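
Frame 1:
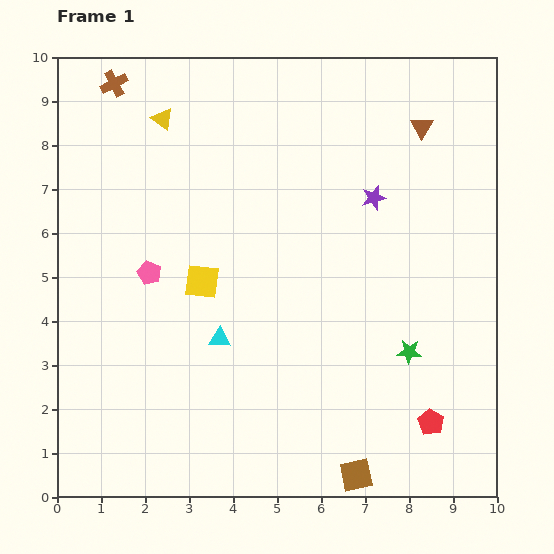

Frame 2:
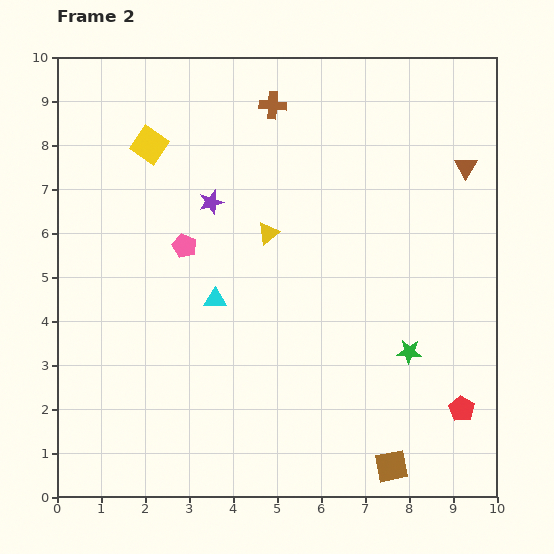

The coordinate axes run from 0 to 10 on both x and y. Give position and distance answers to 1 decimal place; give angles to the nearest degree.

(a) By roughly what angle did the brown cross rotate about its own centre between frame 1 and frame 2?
32° clockwise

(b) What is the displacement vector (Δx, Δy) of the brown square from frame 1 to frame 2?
(0.8, 0.2)

The brown square was at (6.8, 0.5) in frame 1 and (7.6, 0.7) in frame 2.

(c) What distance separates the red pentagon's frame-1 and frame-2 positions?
0.8

The red pentagon moved from (8.5, 1.7) to (9.2, 2.0), a distance of √(0.7² + 0.3²) ≈ 0.8.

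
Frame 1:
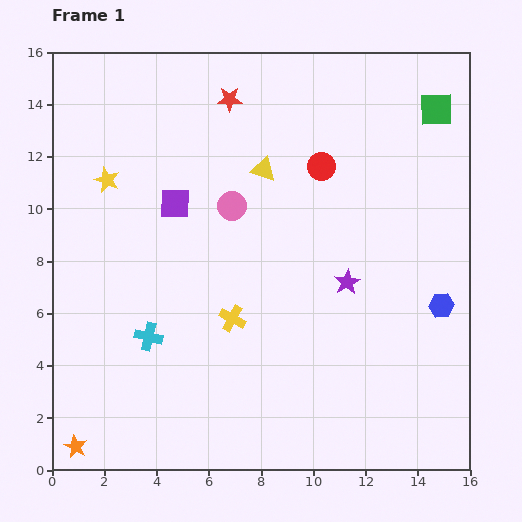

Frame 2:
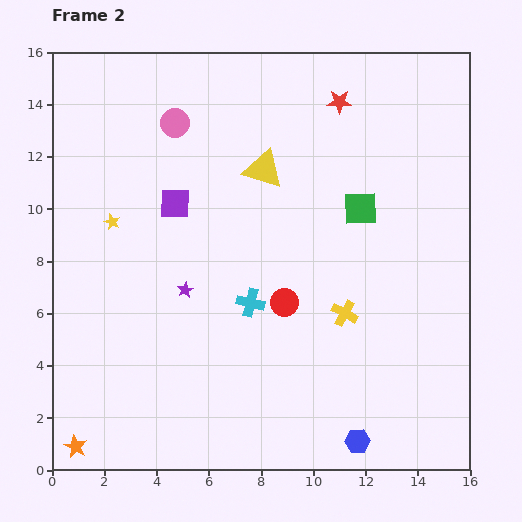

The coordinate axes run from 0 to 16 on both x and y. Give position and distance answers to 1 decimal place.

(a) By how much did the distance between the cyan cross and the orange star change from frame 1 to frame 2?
+3.7

Distance in frame 1: 5.0. Distance in frame 2: 8.7.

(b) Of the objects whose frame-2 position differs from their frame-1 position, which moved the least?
the yellow star

(moved 1.6)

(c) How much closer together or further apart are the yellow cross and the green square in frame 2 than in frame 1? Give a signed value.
-7.2

Distance in frame 1: 11.2. Distance in frame 2: 4.0.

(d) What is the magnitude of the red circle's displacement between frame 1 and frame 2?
5.4

The red circle moved from (10.3, 11.6) to (8.9, 6.4), a distance of √(1.4² + 5.2²) ≈ 5.4.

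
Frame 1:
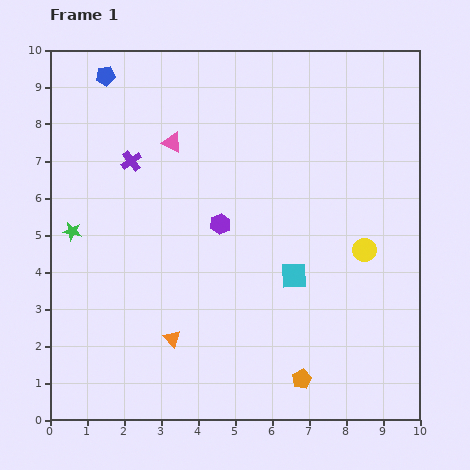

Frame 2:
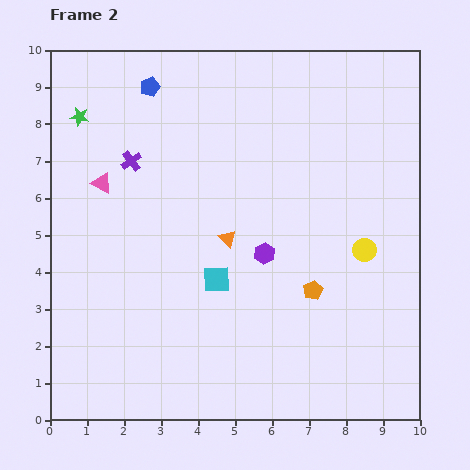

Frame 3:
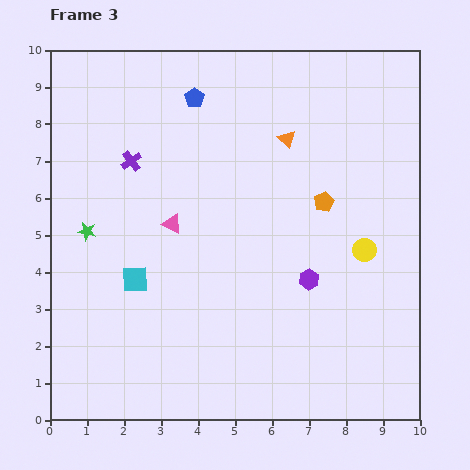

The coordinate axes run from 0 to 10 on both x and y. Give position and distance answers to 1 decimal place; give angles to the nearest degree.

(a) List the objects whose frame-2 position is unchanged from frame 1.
the yellow circle, the purple cross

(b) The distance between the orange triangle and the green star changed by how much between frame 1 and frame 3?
+2.0

Distance in frame 1: 4.0. Distance in frame 3: 6.0.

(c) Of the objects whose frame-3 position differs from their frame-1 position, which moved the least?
the green star

(moved 0.4)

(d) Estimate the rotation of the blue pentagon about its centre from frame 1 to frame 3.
30° counter-clockwise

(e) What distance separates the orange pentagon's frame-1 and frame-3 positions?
4.8

The orange pentagon moved from (6.8, 1.1) to (7.4, 5.9), a distance of √(0.6² + 4.8²) ≈ 4.8.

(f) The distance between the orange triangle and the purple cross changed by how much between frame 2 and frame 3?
+0.9

Distance in frame 2: 3.3. Distance in frame 3: 4.2.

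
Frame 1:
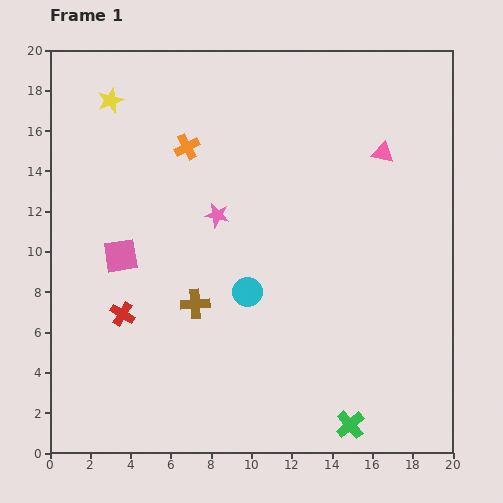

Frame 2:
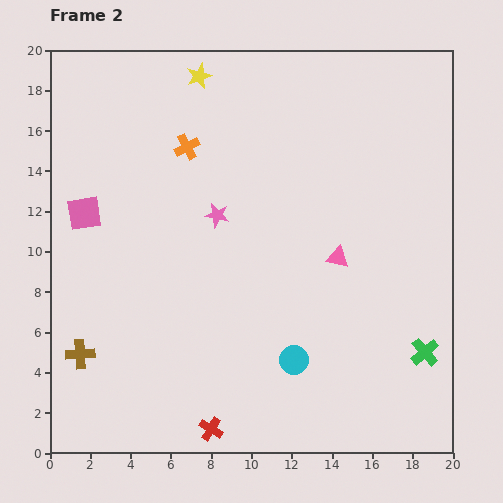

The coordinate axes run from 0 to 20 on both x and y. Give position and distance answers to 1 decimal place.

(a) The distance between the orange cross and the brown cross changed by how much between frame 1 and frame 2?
+3.8

Distance in frame 1: 7.8. Distance in frame 2: 11.6.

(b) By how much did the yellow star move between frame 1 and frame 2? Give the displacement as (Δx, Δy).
(4.4, 1.2)

The yellow star was at (3.0, 17.5) in frame 1 and (7.4, 18.7) in frame 2.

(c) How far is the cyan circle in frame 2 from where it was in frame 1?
4.1

The cyan circle moved from (9.8, 8.0) to (12.1, 4.6), a distance of √(2.3² + 3.4²) ≈ 4.1.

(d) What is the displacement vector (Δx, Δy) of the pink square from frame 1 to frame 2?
(-1.8, 2.1)

The pink square was at (3.5, 9.8) in frame 1 and (1.7, 11.9) in frame 2.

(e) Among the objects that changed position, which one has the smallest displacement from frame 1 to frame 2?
the pink square

(moved 2.8)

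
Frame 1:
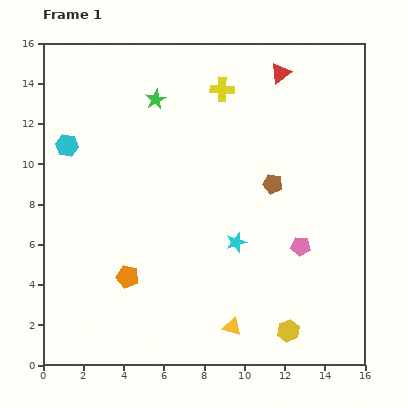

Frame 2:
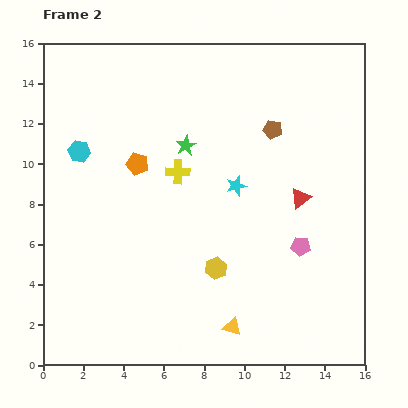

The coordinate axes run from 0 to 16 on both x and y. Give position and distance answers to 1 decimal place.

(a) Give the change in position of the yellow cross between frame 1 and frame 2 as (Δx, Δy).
(-2.2, -4.1)

The yellow cross was at (8.9, 13.7) in frame 1 and (6.7, 9.6) in frame 2.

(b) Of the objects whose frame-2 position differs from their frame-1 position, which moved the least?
the cyan hexagon

(moved 0.7)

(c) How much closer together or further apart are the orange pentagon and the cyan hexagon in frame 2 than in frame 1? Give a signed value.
-4.2

Distance in frame 1: 7.2. Distance in frame 2: 3.0.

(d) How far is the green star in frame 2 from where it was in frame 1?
2.7

The green star moved from (5.6, 13.2) to (7.1, 10.9), a distance of √(1.5² + 2.3²) ≈ 2.7.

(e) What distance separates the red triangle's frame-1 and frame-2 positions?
6.3

The red triangle moved from (11.8, 14.5) to (12.8, 8.3), a distance of √(1.0² + 6.2²) ≈ 6.3.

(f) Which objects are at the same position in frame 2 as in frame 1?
the pink pentagon, the yellow triangle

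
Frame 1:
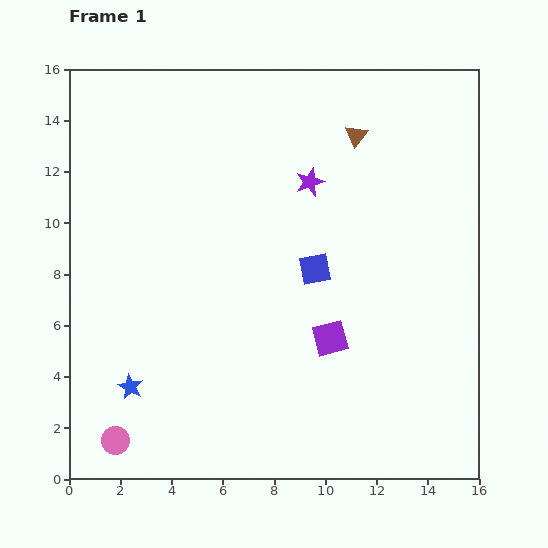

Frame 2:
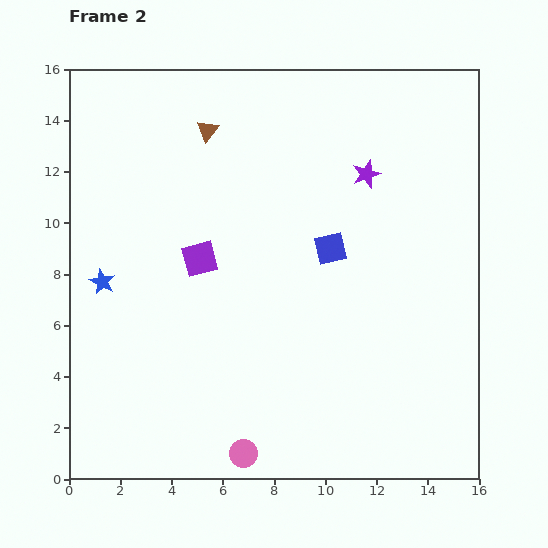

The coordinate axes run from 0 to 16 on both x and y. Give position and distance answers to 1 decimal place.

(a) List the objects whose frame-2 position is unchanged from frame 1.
none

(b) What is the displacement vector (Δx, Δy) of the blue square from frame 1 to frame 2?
(0.6, 0.8)

The blue square was at (9.6, 8.2) in frame 1 and (10.2, 9.0) in frame 2.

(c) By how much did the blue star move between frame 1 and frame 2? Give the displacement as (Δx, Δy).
(-1.1, 4.1)

The blue star was at (2.4, 3.6) in frame 1 and (1.3, 7.7) in frame 2.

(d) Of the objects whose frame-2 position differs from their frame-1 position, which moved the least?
the blue square

(moved 1.0)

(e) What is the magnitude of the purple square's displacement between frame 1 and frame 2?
6.0

The purple square moved from (10.2, 5.5) to (5.1, 8.6), a distance of √(5.1² + 3.1²) ≈ 6.0.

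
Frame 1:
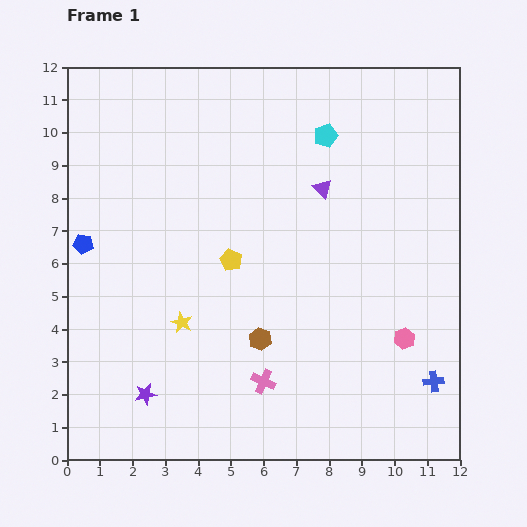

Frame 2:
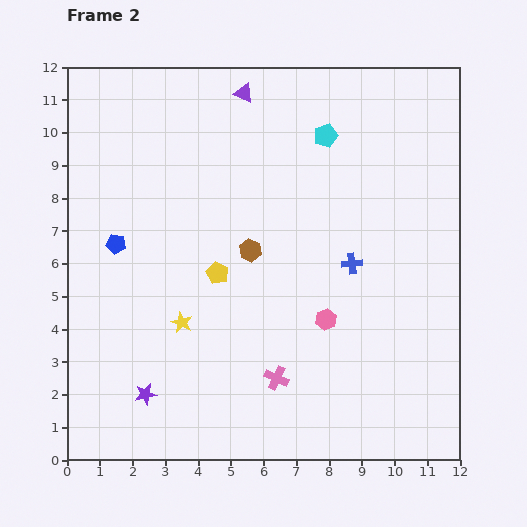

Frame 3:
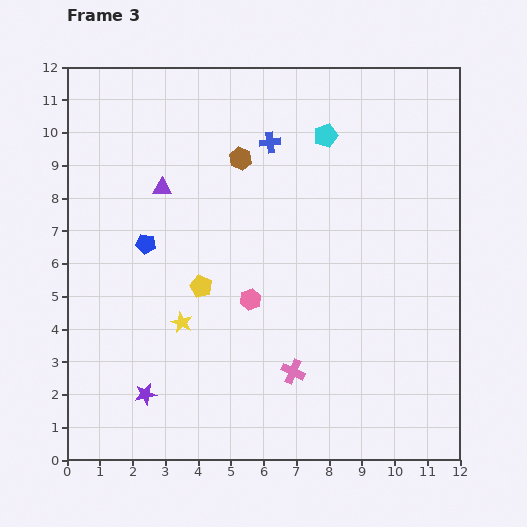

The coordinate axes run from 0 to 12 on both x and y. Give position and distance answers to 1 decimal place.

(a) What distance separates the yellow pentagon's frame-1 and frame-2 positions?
0.6

The yellow pentagon moved from (5.0, 6.1) to (4.6, 5.7), a distance of √(0.4² + 0.4²) ≈ 0.6.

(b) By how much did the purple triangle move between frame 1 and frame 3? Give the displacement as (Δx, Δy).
(-4.9, 0.0)

The purple triangle was at (7.8, 8.3) in frame 1 and (2.9, 8.3) in frame 3.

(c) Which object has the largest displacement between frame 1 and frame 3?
the blue cross

(moved 8.8; next 5.5)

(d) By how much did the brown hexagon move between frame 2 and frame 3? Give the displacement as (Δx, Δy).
(-0.3, 2.8)

The brown hexagon was at (5.6, 6.4) in frame 2 and (5.3, 9.2) in frame 3.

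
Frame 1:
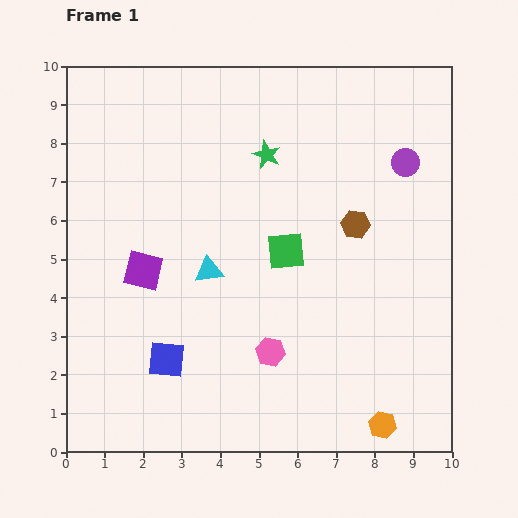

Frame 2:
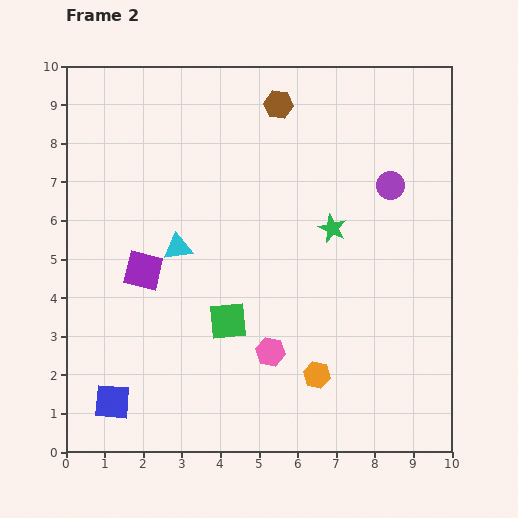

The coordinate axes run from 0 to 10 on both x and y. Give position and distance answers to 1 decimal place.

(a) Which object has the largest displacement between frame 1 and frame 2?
the brown hexagon

(moved 3.7; next 2.5)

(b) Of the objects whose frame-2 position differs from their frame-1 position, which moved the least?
the purple circle

(moved 0.7)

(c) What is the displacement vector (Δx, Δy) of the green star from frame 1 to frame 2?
(1.7, -1.9)

The green star was at (5.2, 7.7) in frame 1 and (6.9, 5.8) in frame 2.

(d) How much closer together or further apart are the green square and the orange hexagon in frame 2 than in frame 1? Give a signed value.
-2.4

Distance in frame 1: 5.1. Distance in frame 2: 2.7.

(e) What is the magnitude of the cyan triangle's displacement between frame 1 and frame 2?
1.0

The cyan triangle moved from (3.7, 4.7) to (2.9, 5.3), a distance of √(0.8² + 0.6²) ≈ 1.0.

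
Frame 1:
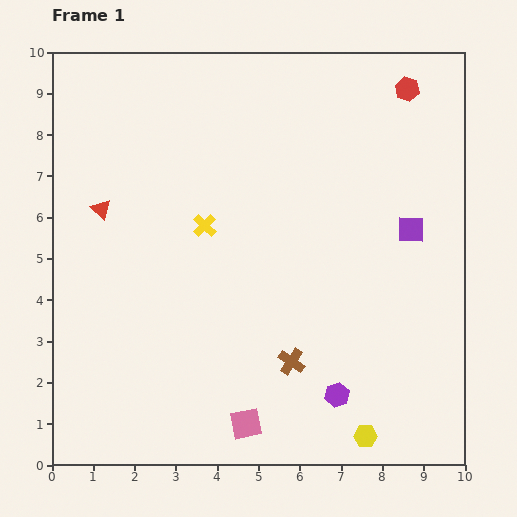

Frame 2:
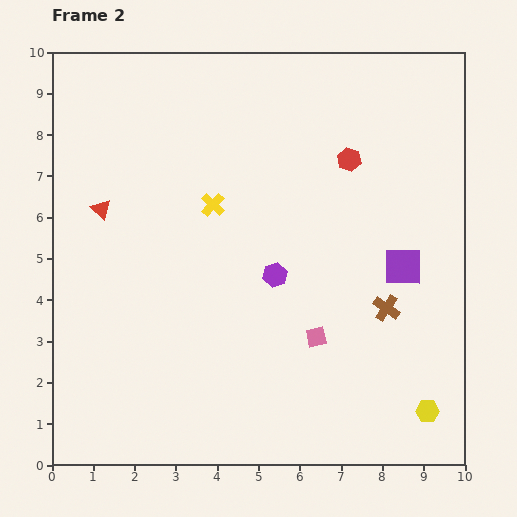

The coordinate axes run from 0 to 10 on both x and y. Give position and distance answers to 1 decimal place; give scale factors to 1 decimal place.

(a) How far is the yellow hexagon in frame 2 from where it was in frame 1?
1.6

The yellow hexagon moved from (7.6, 0.7) to (9.1, 1.3), a distance of √(1.5² + 0.6²) ≈ 1.6.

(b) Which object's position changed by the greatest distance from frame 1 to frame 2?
the purple hexagon

(moved 3.3; next 2.7)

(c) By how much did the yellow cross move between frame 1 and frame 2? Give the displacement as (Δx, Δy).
(0.2, 0.5)

The yellow cross was at (3.7, 5.8) in frame 1 and (3.9, 6.3) in frame 2.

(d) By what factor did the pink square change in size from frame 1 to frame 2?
0.7×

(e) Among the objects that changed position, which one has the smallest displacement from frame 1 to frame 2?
the yellow cross

(moved 0.5)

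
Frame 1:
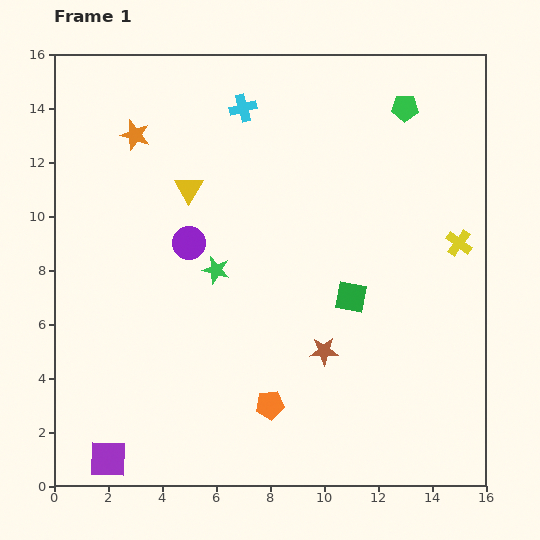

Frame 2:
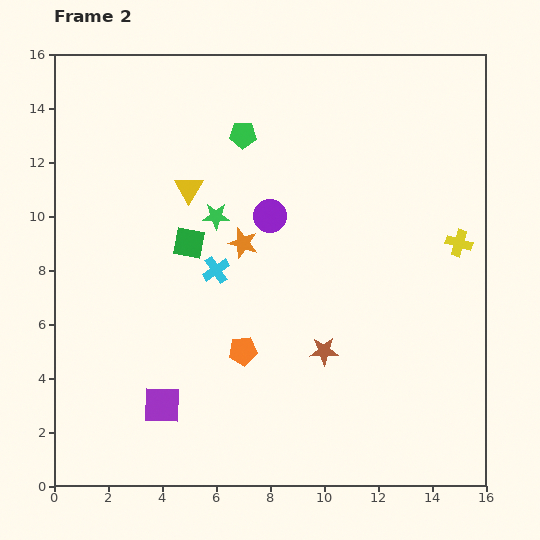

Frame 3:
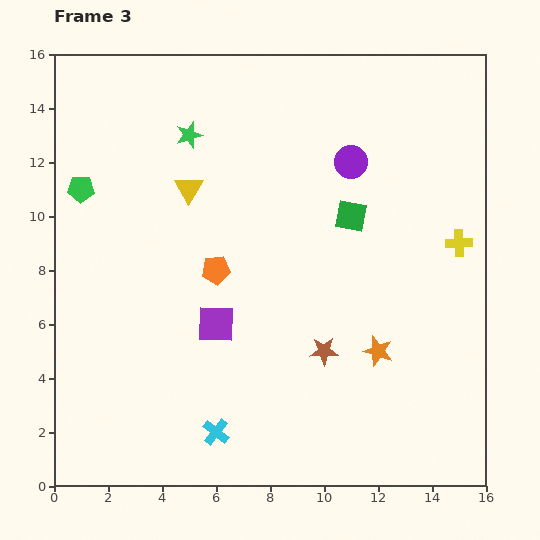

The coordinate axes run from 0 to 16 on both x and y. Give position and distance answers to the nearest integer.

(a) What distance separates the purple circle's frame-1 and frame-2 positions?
3

The purple circle moved from (5, 9) to (8, 10), a distance of √(3² + 1²) ≈ 3.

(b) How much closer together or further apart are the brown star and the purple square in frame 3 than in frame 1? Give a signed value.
-5

Distance in frame 1: 9. Distance in frame 3: 4.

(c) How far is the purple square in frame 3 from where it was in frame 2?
4

The purple square moved from (4, 3) to (6, 6), a distance of √(2² + 3²) ≈ 4.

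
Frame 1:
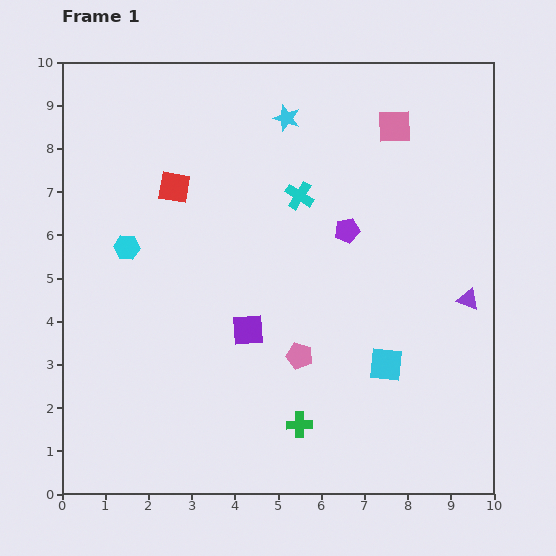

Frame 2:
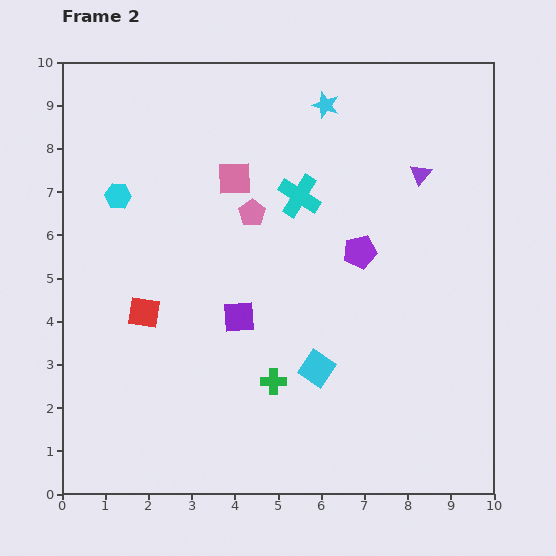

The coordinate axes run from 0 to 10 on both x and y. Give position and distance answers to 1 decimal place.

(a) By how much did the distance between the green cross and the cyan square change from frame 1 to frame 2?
-1.4

Distance in frame 1: 2.4. Distance in frame 2: 1.0.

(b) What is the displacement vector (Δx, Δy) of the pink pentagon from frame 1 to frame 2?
(-1.1, 3.3)

The pink pentagon was at (5.5, 3.2) in frame 1 and (4.4, 6.5) in frame 2.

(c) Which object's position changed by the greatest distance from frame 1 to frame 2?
the pink square

(moved 3.9; next 3.5)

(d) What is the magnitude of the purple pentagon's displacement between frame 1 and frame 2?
0.6

The purple pentagon moved from (6.6, 6.1) to (6.9, 5.6), a distance of √(0.3² + 0.5²) ≈ 0.6.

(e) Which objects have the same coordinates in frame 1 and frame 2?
the cyan cross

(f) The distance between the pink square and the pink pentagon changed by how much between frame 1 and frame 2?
-4.8

Distance in frame 1: 5.7. Distance in frame 2: 0.9.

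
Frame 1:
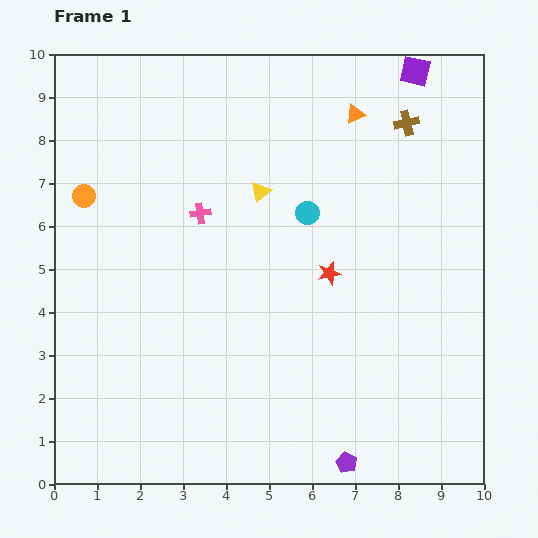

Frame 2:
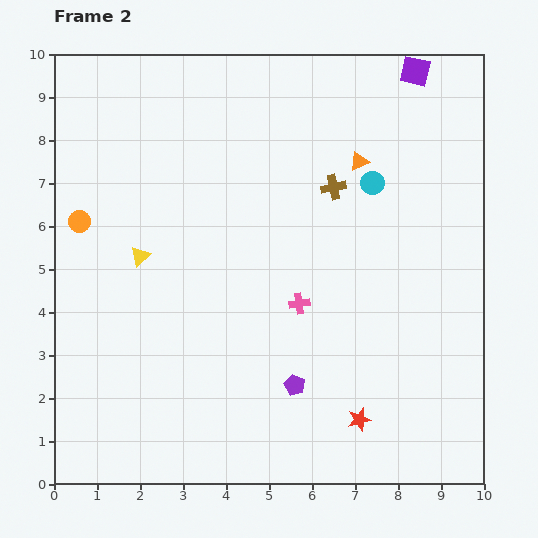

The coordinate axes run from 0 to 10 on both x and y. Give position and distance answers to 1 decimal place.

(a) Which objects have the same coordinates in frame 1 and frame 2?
the purple square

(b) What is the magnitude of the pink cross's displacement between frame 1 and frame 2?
3.1

The pink cross moved from (3.4, 6.3) to (5.7, 4.2), a distance of √(2.3² + 2.1²) ≈ 3.1.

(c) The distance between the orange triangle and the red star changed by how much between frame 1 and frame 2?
+2.3

Distance in frame 1: 3.7. Distance in frame 2: 6.0.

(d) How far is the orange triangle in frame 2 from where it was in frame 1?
1.1

The orange triangle moved from (7.0, 8.6) to (7.1, 7.5), a distance of √(0.1² + 1.1²) ≈ 1.1.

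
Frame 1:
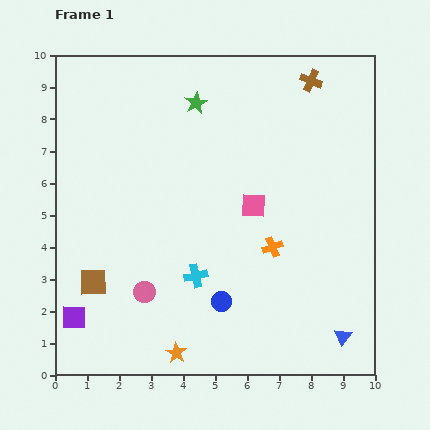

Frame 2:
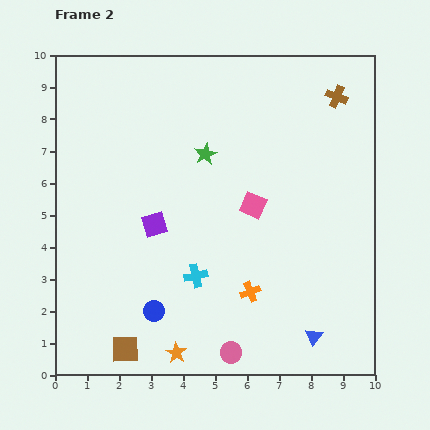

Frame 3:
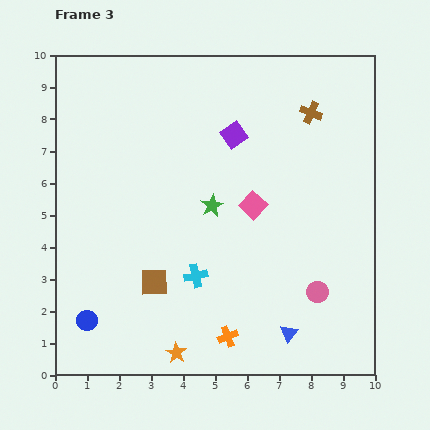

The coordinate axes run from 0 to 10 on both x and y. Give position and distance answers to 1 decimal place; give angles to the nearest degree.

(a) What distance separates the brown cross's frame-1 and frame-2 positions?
0.9

The brown cross moved from (8.0, 9.2) to (8.8, 8.7), a distance of √(0.8² + 0.5²) ≈ 0.9.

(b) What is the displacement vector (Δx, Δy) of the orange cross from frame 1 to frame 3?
(-1.4, -2.8)

The orange cross was at (6.8, 4.0) in frame 1 and (5.4, 1.2) in frame 3.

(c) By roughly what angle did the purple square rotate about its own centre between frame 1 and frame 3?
35° counter-clockwise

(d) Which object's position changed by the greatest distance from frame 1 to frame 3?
the purple square

(moved 7.6; next 5.4)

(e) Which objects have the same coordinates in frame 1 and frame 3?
the orange star, the cyan cross, the pink square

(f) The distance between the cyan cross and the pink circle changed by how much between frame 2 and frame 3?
+1.2

Distance in frame 2: 2.6. Distance in frame 3: 3.8.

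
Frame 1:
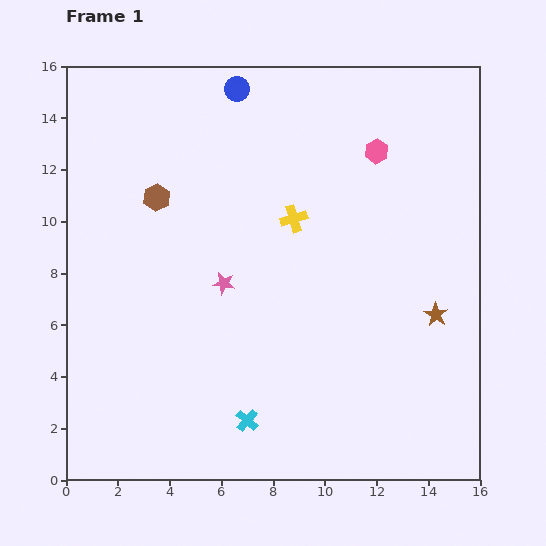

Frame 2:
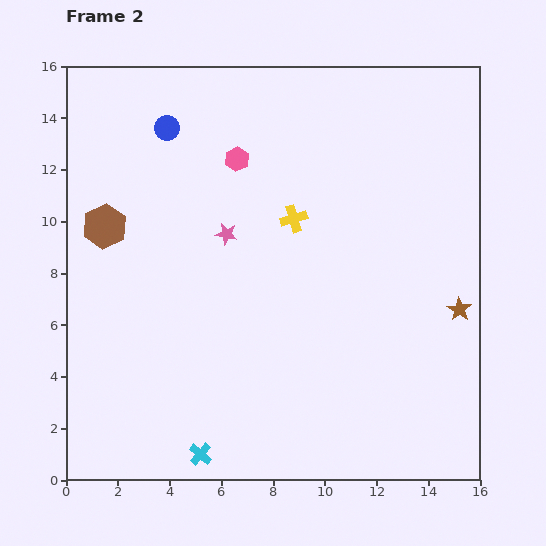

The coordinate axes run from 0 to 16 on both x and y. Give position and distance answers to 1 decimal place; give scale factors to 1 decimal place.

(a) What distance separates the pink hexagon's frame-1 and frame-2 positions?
5.4

The pink hexagon moved from (12.0, 12.7) to (6.6, 12.4), a distance of √(5.4² + 0.3²) ≈ 5.4.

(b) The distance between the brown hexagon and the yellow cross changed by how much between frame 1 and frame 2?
+1.9

Distance in frame 1: 5.4. Distance in frame 2: 7.3.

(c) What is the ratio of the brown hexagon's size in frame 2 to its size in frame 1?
1.6×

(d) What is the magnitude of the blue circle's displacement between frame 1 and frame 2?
3.1

The blue circle moved from (6.6, 15.1) to (3.9, 13.6), a distance of √(2.7² + 1.5²) ≈ 3.1.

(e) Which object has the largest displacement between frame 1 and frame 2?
the pink hexagon

(moved 5.4; next 3.1)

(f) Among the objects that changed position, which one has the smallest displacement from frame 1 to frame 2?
the brown star

(moved 0.9)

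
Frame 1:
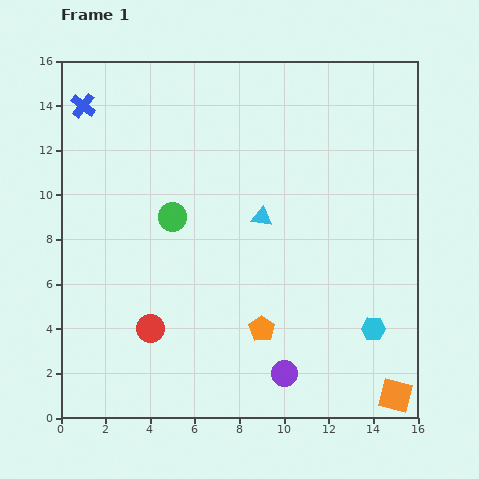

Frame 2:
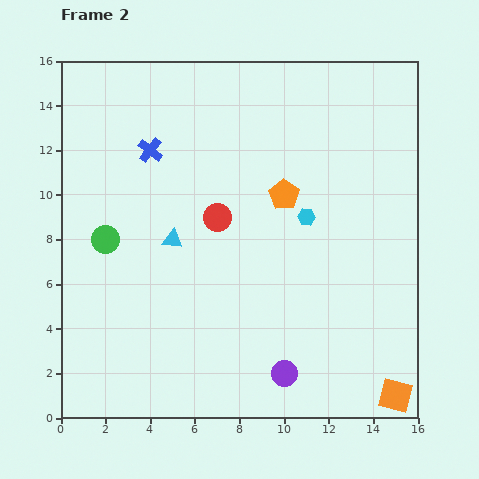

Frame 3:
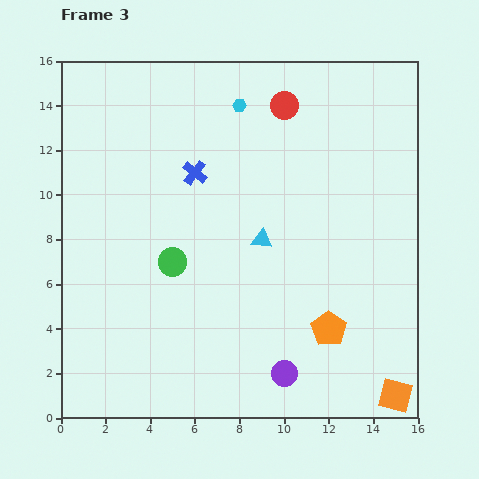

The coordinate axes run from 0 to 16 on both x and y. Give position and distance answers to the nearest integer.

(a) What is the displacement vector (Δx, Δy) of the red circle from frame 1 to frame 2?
(3, 5)

The red circle was at (4, 4) in frame 1 and (7, 9) in frame 2.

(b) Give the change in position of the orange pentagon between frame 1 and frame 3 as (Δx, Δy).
(3, 0)

The orange pentagon was at (9, 4) in frame 1 and (12, 4) in frame 3.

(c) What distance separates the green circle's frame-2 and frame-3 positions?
3

The green circle moved from (2, 8) to (5, 7), a distance of √(3² + 1²) ≈ 3.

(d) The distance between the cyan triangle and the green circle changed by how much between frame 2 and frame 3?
+1

Distance in frame 2: 3. Distance in frame 3: 4.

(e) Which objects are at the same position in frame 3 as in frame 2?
the purple circle, the orange square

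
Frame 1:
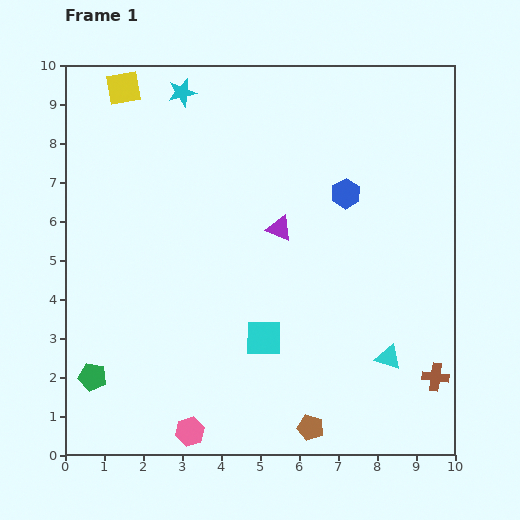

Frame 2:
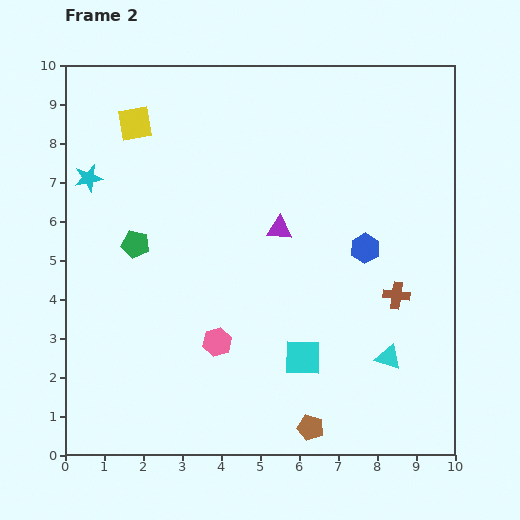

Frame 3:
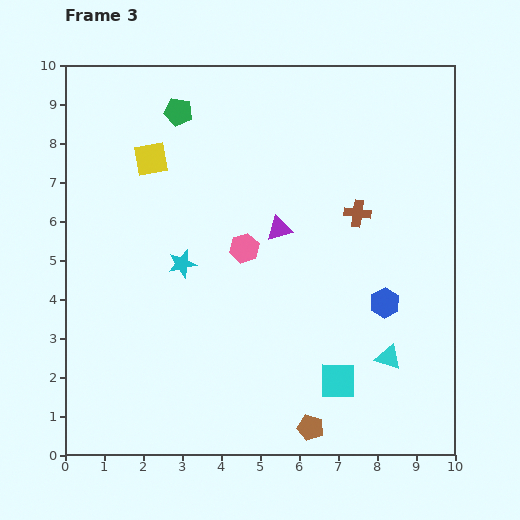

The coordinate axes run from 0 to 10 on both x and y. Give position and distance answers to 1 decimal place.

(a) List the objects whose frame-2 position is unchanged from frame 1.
the brown pentagon, the purple triangle, the cyan triangle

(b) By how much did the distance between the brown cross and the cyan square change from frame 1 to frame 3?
-0.2

Distance in frame 1: 4.5. Distance in frame 3: 4.3.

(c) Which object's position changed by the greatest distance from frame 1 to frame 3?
the green pentagon

(moved 7.1; next 4.9)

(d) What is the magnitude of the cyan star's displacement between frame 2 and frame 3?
3.3

The cyan star moved from (0.6, 7.1) to (3.0, 4.9), a distance of √(2.4² + 2.2²) ≈ 3.3.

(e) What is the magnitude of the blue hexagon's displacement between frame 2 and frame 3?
1.5

The blue hexagon moved from (7.7, 5.3) to (8.2, 3.9), a distance of √(0.5² + 1.4²) ≈ 1.5.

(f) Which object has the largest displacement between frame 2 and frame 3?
the green pentagon

(moved 3.6; next 3.3)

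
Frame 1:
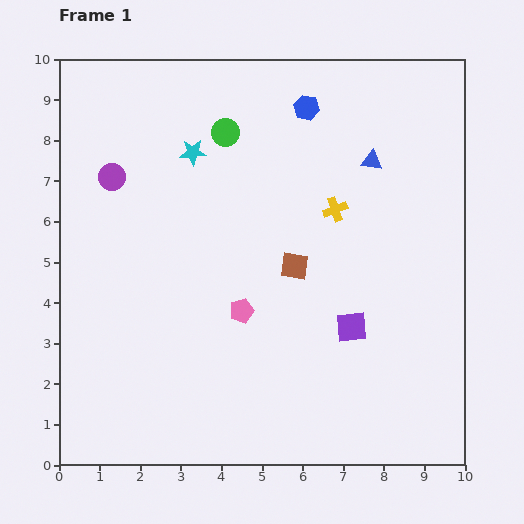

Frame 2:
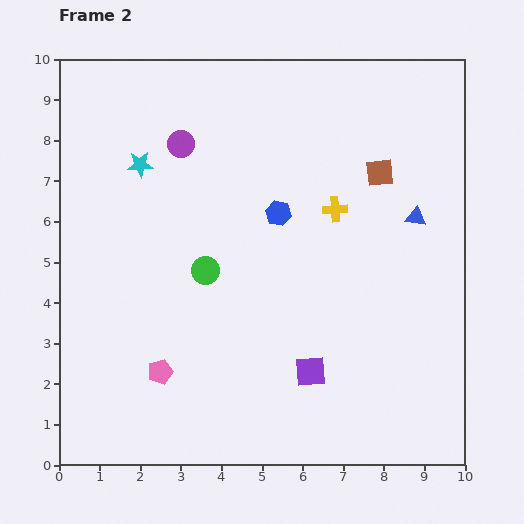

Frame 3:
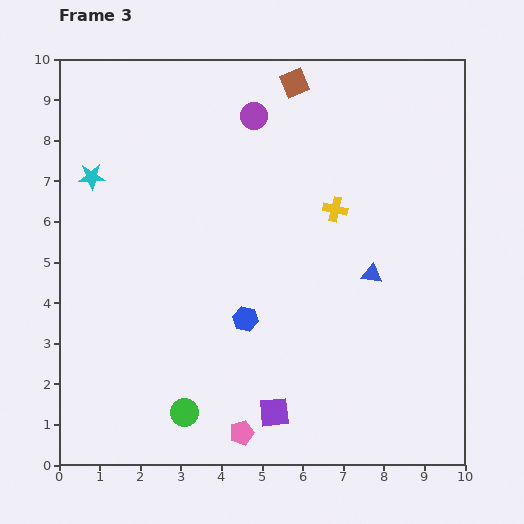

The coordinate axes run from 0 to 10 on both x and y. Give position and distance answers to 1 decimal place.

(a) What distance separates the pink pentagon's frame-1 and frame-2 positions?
2.5

The pink pentagon moved from (4.5, 3.8) to (2.5, 2.3), a distance of √(2.0² + 1.5²) ≈ 2.5.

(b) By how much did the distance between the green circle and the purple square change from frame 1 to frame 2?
-2.1

Distance in frame 1: 5.7. Distance in frame 2: 3.6.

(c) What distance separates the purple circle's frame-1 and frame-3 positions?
3.8

The purple circle moved from (1.3, 7.1) to (4.8, 8.6), a distance of √(3.5² + 1.5²) ≈ 3.8.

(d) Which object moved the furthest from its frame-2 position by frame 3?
the green circle

(moved 3.5; next 3.0)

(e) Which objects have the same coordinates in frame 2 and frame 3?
the yellow cross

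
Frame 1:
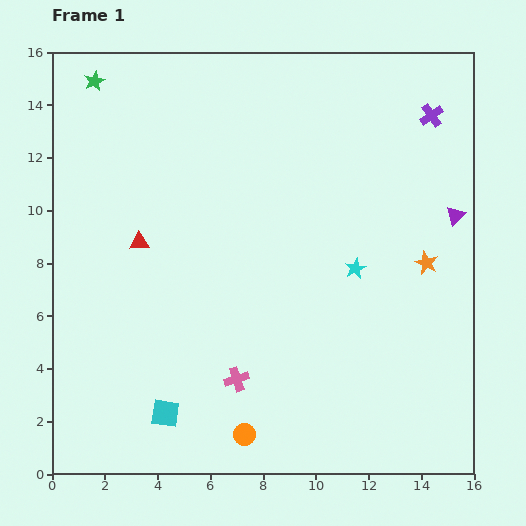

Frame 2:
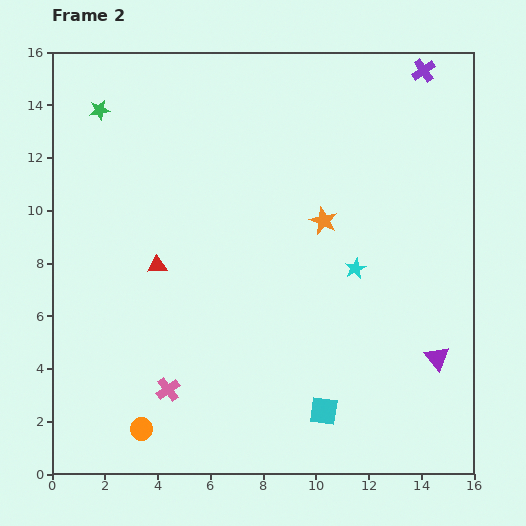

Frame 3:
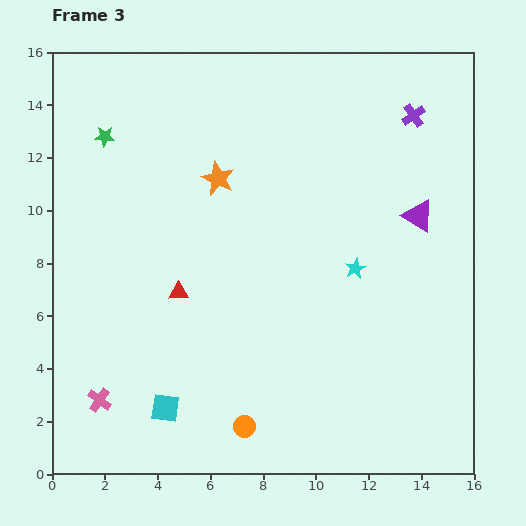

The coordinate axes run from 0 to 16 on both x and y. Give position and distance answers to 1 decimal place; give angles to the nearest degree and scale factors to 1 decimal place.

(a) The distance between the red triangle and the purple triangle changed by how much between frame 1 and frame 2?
-0.8

Distance in frame 1: 12.0. Distance in frame 2: 11.2.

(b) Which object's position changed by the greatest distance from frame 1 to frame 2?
the cyan square

(moved 6.0; next 5.4)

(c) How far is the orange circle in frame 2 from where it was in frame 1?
3.9

The orange circle moved from (7.3, 1.5) to (3.4, 1.7), a distance of √(3.9² + 0.2²) ≈ 3.9.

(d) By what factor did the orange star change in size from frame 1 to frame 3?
1.4×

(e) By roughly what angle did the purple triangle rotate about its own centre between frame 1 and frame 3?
42° counter-clockwise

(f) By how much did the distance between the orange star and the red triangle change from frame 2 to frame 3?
-1.9

Distance in frame 2: 6.5. Distance in frame 3: 4.6.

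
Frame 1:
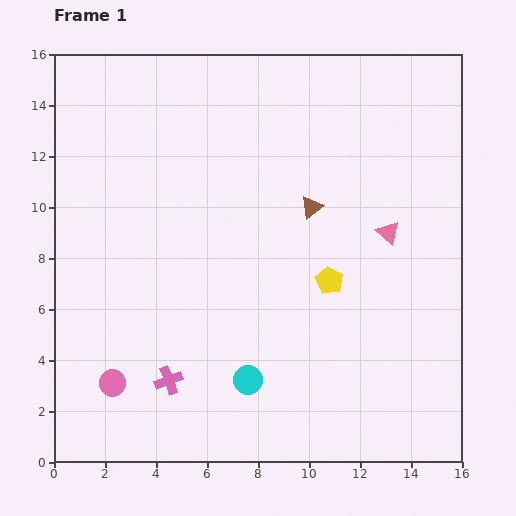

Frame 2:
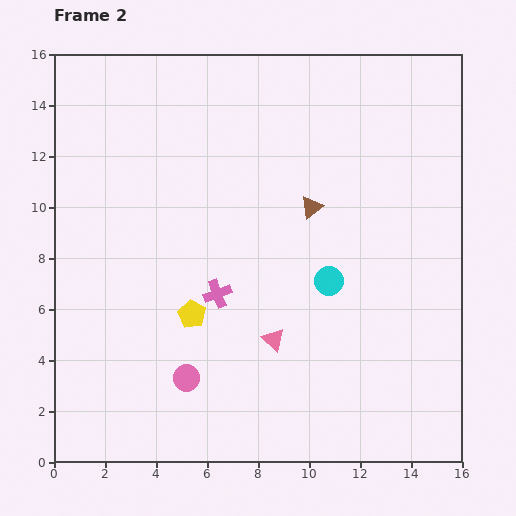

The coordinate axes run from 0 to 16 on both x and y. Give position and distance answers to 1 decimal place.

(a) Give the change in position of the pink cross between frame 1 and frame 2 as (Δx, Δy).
(1.9, 3.4)

The pink cross was at (4.5, 3.2) in frame 1 and (6.4, 6.6) in frame 2.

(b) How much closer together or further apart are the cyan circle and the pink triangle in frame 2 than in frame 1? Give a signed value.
-4.8

Distance in frame 1: 8.0. Distance in frame 2: 3.2.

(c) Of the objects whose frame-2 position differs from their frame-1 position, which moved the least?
the pink circle

(moved 2.9)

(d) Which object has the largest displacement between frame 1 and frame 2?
the pink triangle

(moved 6.2; next 5.6)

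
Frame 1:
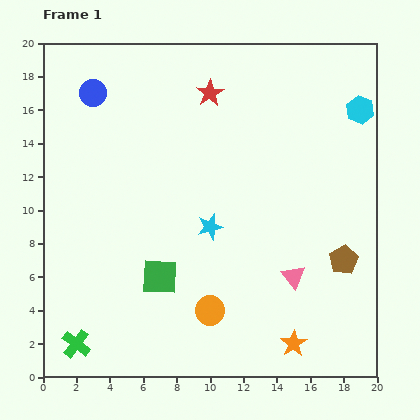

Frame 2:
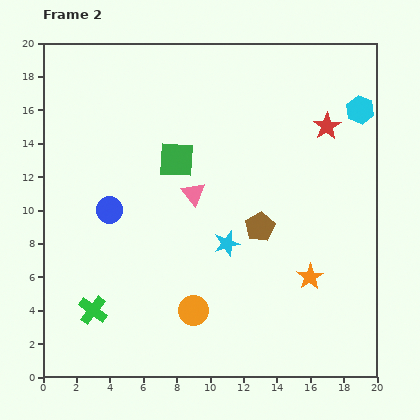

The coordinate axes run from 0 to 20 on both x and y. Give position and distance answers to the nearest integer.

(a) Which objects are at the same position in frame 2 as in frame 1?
the cyan hexagon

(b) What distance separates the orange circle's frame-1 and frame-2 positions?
1

The orange circle moved from (10, 4) to (9, 4), a distance of √(1² + 0²) ≈ 1.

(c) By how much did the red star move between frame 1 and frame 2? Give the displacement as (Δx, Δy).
(7, -2)

The red star was at (10, 17) in frame 1 and (17, 15) in frame 2.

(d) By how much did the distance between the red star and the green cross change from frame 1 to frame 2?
+1

Distance in frame 1: 17. Distance in frame 2: 18.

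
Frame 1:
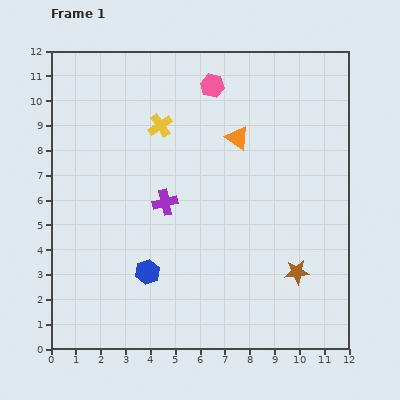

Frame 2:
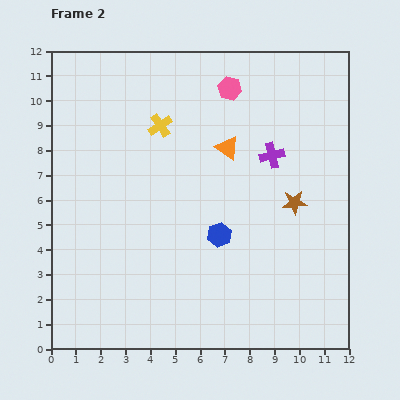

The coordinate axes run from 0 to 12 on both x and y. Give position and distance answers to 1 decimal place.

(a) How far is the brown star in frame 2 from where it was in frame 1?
2.8

The brown star moved from (9.9, 3.1) to (9.8, 5.9), a distance of √(0.1² + 2.8²) ≈ 2.8.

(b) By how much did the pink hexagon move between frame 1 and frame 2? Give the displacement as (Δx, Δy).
(0.7, -0.1)

The pink hexagon was at (6.5, 10.6) in frame 1 and (7.2, 10.5) in frame 2.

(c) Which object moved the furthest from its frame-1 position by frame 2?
the purple cross

(moved 4.7; next 3.3)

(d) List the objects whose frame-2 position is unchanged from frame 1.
the yellow cross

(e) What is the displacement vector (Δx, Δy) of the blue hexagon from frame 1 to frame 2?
(2.9, 1.5)

The blue hexagon was at (3.9, 3.1) in frame 1 and (6.8, 4.6) in frame 2.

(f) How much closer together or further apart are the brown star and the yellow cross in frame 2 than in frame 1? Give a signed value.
-1.9

Distance in frame 1: 8.1. Distance in frame 2: 6.2.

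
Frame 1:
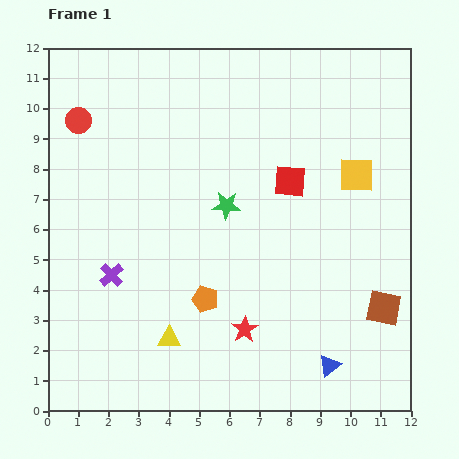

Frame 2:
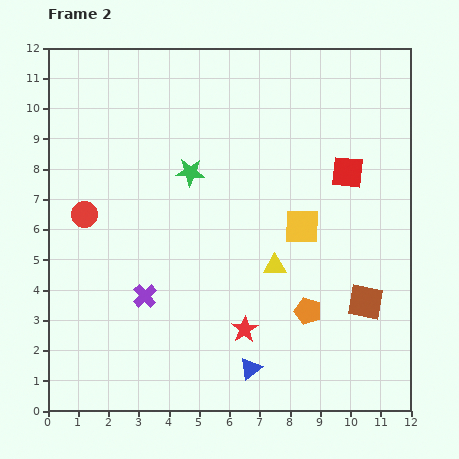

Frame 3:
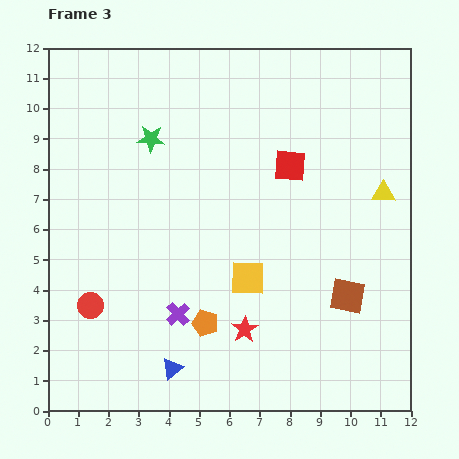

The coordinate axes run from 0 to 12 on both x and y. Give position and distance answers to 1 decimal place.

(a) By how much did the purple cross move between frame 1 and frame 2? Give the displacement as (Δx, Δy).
(1.1, -0.7)

The purple cross was at (2.1, 4.5) in frame 1 and (3.2, 3.8) in frame 2.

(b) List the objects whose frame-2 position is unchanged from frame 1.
the red star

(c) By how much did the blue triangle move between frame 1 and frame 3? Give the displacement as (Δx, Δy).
(-5.2, -0.1)

The blue triangle was at (9.3, 1.5) in frame 1 and (4.1, 1.4) in frame 3.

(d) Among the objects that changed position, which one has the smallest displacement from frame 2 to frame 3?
the brown square

(moved 0.6)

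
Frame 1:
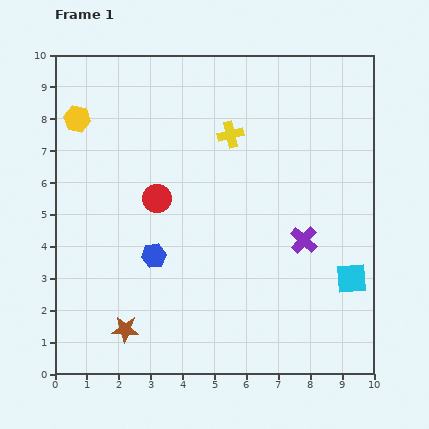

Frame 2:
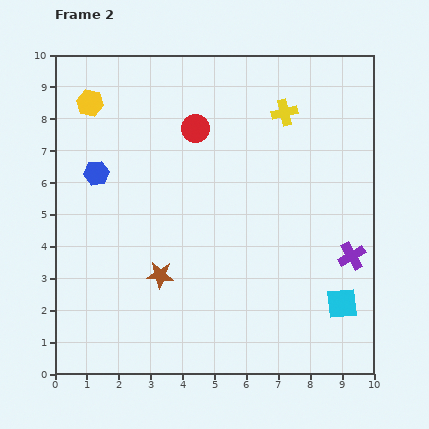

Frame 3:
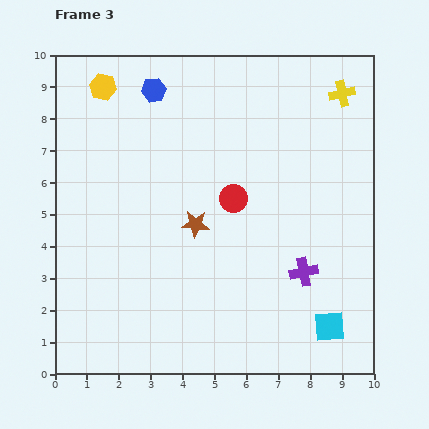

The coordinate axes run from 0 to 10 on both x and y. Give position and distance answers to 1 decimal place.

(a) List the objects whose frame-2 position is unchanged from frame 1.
none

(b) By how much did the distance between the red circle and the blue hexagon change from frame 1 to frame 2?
+1.6

Distance in frame 1: 1.8. Distance in frame 2: 3.4.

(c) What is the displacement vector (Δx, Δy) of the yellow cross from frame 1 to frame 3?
(3.5, 1.3)

The yellow cross was at (5.5, 7.5) in frame 1 and (9.0, 8.8) in frame 3.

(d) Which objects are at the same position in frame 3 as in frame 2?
none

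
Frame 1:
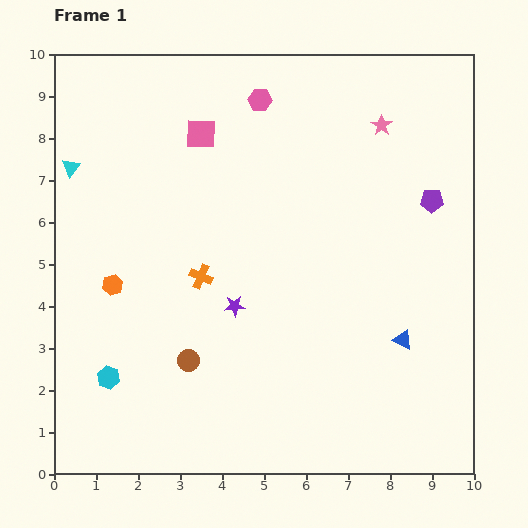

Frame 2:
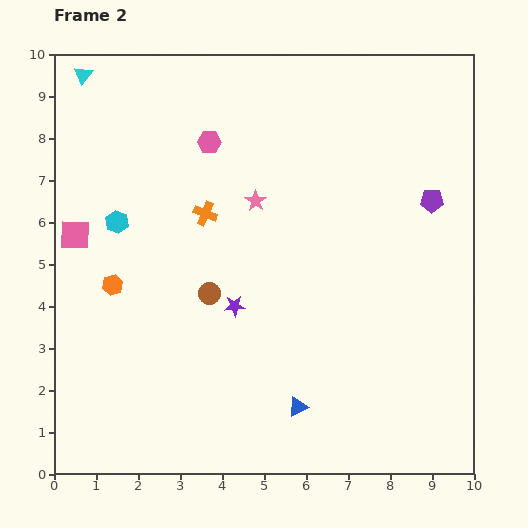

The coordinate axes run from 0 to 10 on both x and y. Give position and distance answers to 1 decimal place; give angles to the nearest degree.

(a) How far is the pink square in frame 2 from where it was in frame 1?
3.8

The pink square moved from (3.5, 8.1) to (0.5, 5.7), a distance of √(3.0² + 2.4²) ≈ 3.8.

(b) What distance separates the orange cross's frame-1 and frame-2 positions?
1.5

The orange cross moved from (3.5, 4.7) to (3.6, 6.2), a distance of √(0.1² + 1.5²) ≈ 1.5.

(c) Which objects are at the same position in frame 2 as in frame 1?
the purple pentagon, the purple star, the orange hexagon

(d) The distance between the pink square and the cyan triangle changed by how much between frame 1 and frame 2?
+0.6

Distance in frame 1: 3.2. Distance in frame 2: 3.8.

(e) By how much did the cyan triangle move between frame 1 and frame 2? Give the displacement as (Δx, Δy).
(0.3, 2.2)

The cyan triangle was at (0.4, 7.3) in frame 1 and (0.7, 9.5) in frame 2.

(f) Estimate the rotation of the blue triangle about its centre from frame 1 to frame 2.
53° counter-clockwise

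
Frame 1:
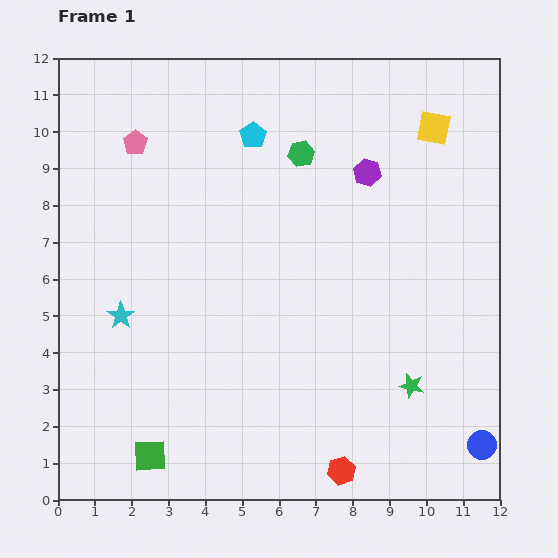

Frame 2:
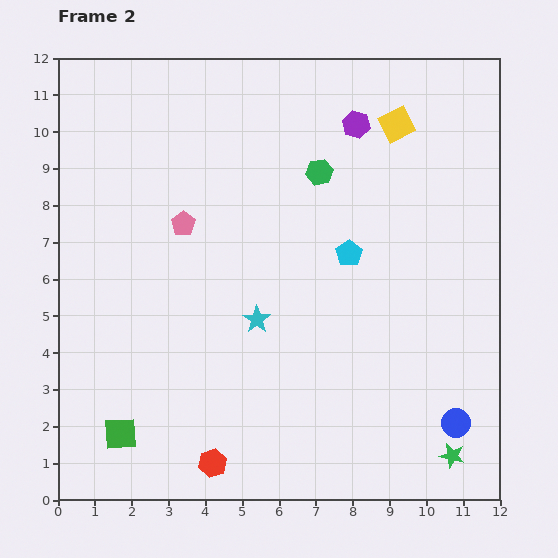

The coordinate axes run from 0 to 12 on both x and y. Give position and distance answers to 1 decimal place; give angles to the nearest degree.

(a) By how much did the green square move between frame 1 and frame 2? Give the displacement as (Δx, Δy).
(-0.8, 0.6)

The green square was at (2.5, 1.2) in frame 1 and (1.7, 1.8) in frame 2.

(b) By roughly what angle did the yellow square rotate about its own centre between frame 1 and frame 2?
38° counter-clockwise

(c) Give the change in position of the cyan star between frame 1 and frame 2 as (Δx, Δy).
(3.7, -0.1)

The cyan star was at (1.7, 5.0) in frame 1 and (5.4, 4.9) in frame 2.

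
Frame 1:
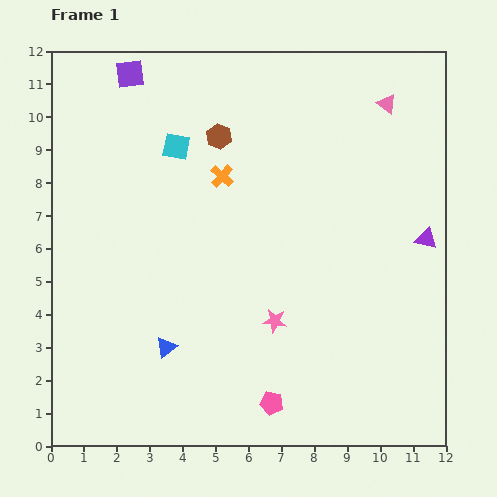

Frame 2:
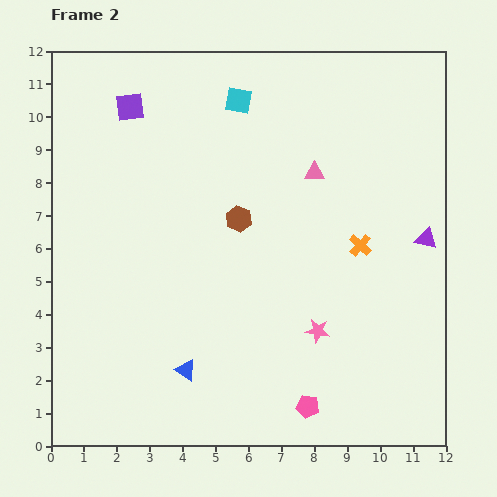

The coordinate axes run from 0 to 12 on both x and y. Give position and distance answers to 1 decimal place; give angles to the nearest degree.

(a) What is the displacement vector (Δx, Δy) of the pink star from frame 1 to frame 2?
(1.3, -0.3)

The pink star was at (6.8, 3.8) in frame 1 and (8.1, 3.5) in frame 2.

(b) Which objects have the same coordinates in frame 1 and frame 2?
the purple triangle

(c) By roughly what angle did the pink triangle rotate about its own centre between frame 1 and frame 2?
37° counter-clockwise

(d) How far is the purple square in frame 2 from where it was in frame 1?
1.0

The purple square moved from (2.4, 11.3) to (2.4, 10.3), a distance of √(0.0² + 1.0²) ≈ 1.0.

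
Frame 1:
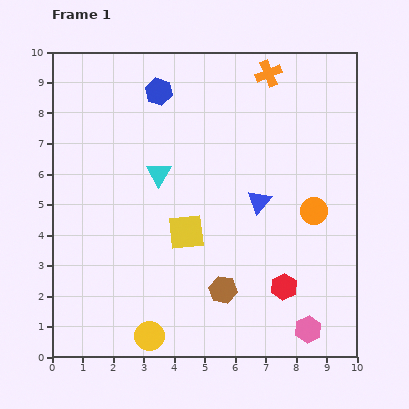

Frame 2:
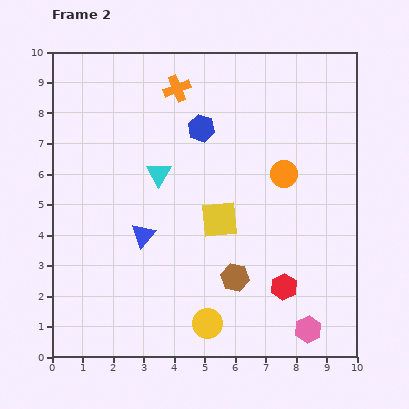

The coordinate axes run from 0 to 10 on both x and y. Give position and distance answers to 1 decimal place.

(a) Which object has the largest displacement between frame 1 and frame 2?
the blue triangle

(moved 4.0; next 3.0)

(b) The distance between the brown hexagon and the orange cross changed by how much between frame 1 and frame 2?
-0.8

Distance in frame 1: 7.3. Distance in frame 2: 6.5.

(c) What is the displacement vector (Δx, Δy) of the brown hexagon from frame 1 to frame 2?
(0.4, 0.4)

The brown hexagon was at (5.6, 2.2) in frame 1 and (6.0, 2.6) in frame 2.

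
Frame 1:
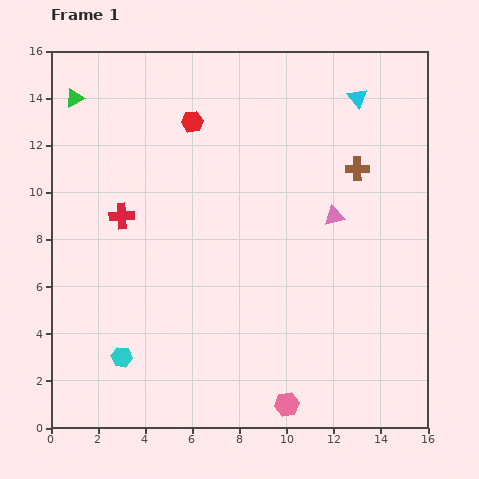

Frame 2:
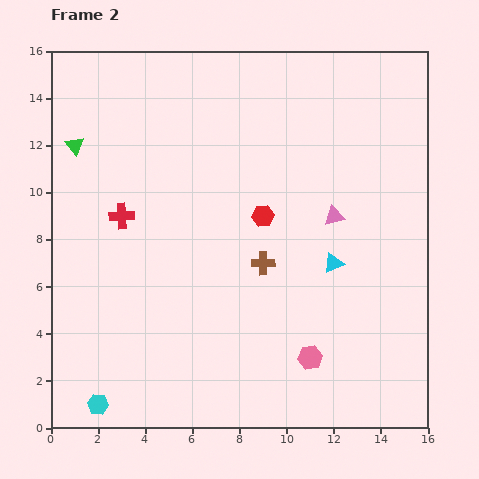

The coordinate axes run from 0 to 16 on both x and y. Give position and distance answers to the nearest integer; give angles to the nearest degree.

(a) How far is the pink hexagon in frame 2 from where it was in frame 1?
2

The pink hexagon moved from (10, 1) to (11, 3), a distance of √(1² + 2²) ≈ 2.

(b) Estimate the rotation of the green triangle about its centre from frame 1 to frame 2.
40° counter-clockwise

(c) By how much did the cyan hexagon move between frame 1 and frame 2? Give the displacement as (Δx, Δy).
(-1, -2)

The cyan hexagon was at (3, 3) in frame 1 and (2, 1) in frame 2.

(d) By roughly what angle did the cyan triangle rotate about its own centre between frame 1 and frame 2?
44° clockwise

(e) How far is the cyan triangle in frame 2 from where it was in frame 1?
7

The cyan triangle moved from (13, 14) to (12, 7), a distance of √(1² + 7²) ≈ 7.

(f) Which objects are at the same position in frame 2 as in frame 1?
the pink triangle, the red cross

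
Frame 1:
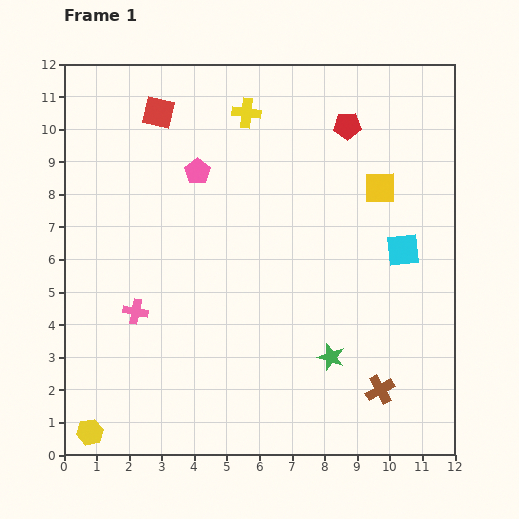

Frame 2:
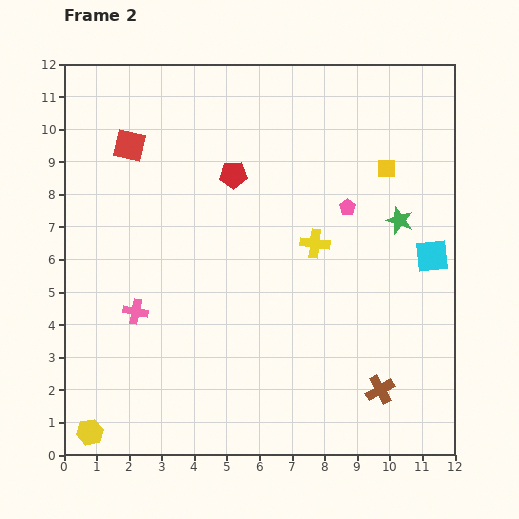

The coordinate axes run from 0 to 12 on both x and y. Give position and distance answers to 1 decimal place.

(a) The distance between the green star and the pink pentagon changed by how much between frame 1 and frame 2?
-5.4

Distance in frame 1: 7.0. Distance in frame 2: 1.6.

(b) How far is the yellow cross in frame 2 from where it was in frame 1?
4.5

The yellow cross moved from (5.6, 10.5) to (7.7, 6.5), a distance of √(2.1² + 4.0²) ≈ 4.5.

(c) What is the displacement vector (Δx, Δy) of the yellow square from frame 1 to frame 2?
(0.2, 0.6)

The yellow square was at (9.7, 8.2) in frame 1 and (9.9, 8.8) in frame 2.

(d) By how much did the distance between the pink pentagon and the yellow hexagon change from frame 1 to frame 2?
+1.8

Distance in frame 1: 8.7. Distance in frame 2: 10.5.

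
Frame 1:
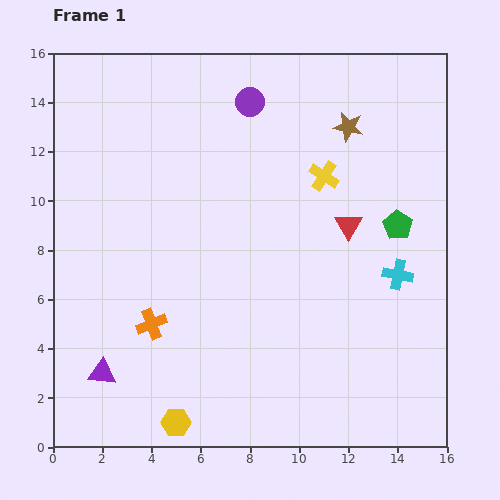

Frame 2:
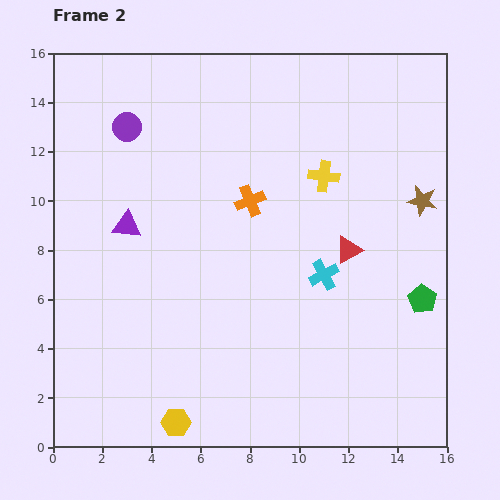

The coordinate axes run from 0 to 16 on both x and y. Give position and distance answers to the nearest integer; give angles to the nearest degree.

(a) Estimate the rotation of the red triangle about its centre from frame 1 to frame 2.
32° clockwise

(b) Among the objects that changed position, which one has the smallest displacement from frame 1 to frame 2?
the red triangle

(moved 1)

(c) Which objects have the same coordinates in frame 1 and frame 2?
the yellow hexagon, the yellow cross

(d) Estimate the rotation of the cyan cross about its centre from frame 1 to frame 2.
40° counter-clockwise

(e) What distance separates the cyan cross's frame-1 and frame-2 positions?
3

The cyan cross moved from (14, 7) to (11, 7), a distance of √(3² + 0²) ≈ 3.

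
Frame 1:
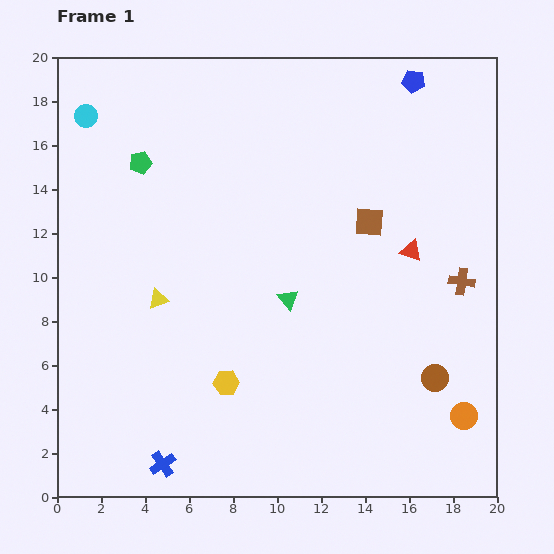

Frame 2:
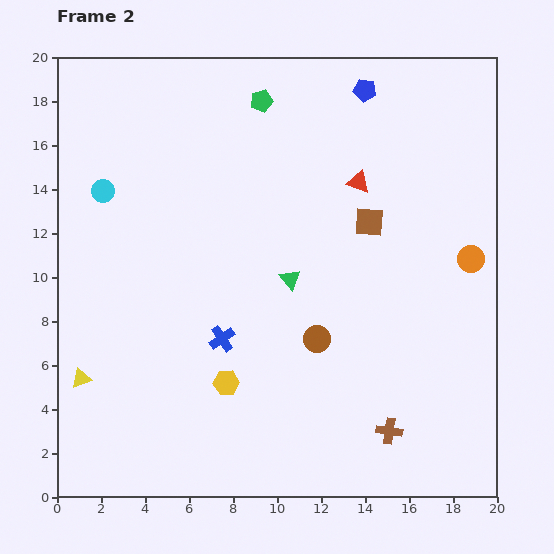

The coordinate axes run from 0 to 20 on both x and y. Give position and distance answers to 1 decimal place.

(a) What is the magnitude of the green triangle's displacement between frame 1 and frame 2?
0.9

The green triangle moved from (10.5, 9.0) to (10.6, 9.9), a distance of √(0.1² + 0.9²) ≈ 0.9.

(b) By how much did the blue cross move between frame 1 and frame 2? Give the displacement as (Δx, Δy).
(2.7, 5.7)

The blue cross was at (4.8, 1.5) in frame 1 and (7.5, 7.2) in frame 2.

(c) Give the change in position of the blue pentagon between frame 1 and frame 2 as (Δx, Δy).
(-2.2, -0.4)

The blue pentagon was at (16.2, 18.9) in frame 1 and (14.0, 18.5) in frame 2.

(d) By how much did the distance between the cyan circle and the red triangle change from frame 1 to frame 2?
-4.4

Distance in frame 1: 16.0. Distance in frame 2: 11.6.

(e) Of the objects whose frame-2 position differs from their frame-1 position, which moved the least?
the green triangle

(moved 0.9)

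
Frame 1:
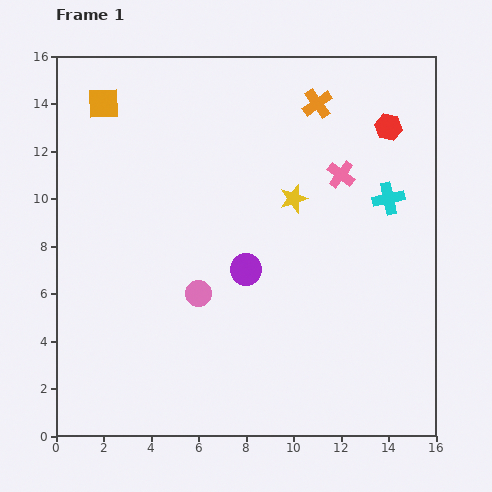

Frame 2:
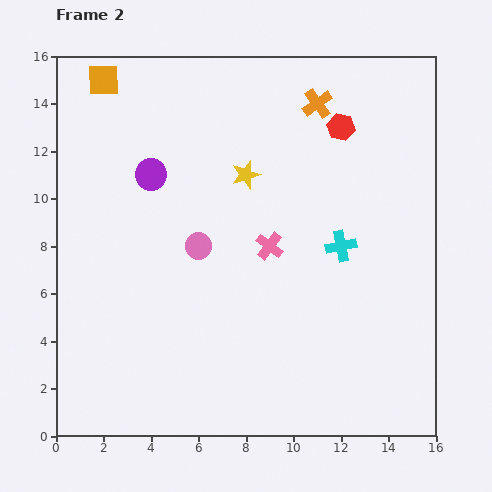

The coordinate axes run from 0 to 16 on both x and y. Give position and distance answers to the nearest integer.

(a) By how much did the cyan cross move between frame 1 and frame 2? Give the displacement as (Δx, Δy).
(-2, -2)

The cyan cross was at (14, 10) in frame 1 and (12, 8) in frame 2.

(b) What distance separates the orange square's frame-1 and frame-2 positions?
1

The orange square moved from (2, 14) to (2, 15), a distance of √(0² + 1²) ≈ 1.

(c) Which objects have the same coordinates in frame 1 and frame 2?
the orange cross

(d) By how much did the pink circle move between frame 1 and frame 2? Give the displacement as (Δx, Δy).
(0, 2)

The pink circle was at (6, 6) in frame 1 and (6, 8) in frame 2.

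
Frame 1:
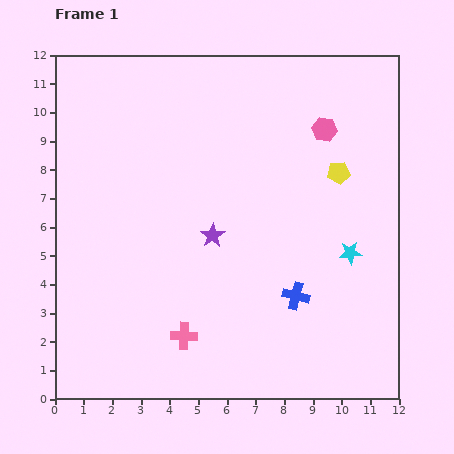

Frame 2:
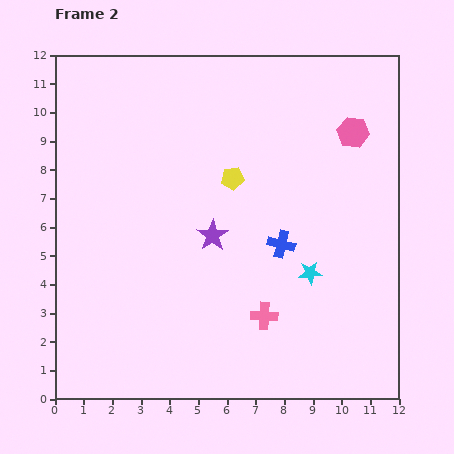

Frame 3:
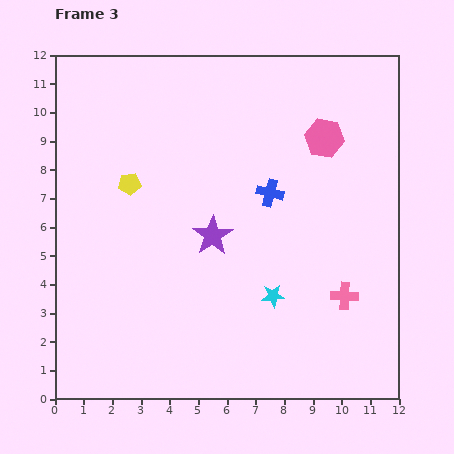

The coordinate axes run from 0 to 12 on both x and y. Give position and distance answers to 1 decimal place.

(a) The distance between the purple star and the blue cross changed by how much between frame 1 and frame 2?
-1.2

Distance in frame 1: 3.6. Distance in frame 2: 2.4.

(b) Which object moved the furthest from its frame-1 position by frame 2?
the yellow pentagon

(moved 3.7; next 2.9)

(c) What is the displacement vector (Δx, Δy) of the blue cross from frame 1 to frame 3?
(-0.9, 3.6)

The blue cross was at (8.4, 3.6) in frame 1 and (7.5, 7.2) in frame 3.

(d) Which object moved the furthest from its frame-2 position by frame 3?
the yellow pentagon

(moved 3.6; next 2.9)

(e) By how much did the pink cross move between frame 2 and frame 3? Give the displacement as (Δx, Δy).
(2.8, 0.7)

The pink cross was at (7.3, 2.9) in frame 2 and (10.1, 3.6) in frame 3.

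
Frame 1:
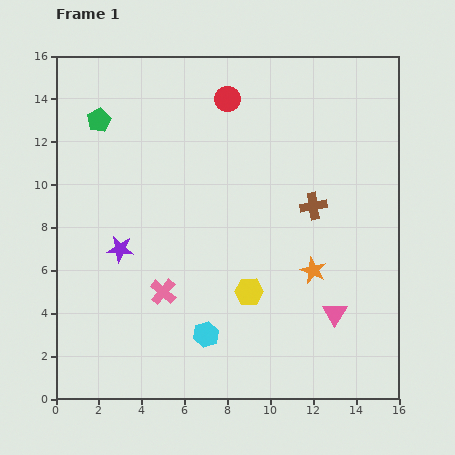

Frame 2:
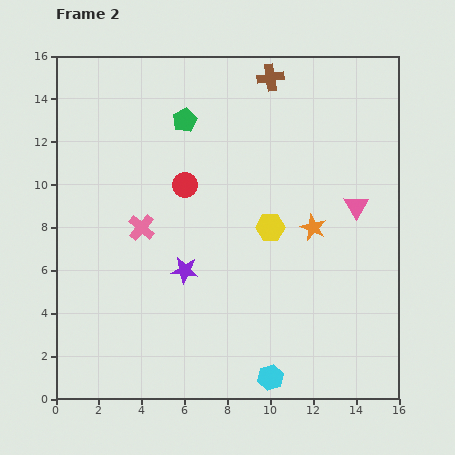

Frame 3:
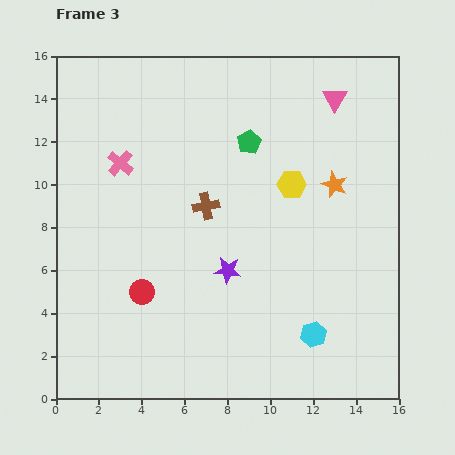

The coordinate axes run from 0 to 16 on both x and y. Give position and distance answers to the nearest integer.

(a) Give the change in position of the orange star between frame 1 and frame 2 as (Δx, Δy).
(0, 2)

The orange star was at (12, 6) in frame 1 and (12, 8) in frame 2.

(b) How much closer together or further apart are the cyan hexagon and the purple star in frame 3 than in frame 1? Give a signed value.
-1

Distance in frame 1: 6. Distance in frame 3: 5.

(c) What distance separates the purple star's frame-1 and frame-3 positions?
5

The purple star moved from (3, 7) to (8, 6), a distance of √(5² + 1²) ≈ 5.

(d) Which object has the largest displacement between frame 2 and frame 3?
the brown cross

(moved 7; next 5)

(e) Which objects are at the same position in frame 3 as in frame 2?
none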